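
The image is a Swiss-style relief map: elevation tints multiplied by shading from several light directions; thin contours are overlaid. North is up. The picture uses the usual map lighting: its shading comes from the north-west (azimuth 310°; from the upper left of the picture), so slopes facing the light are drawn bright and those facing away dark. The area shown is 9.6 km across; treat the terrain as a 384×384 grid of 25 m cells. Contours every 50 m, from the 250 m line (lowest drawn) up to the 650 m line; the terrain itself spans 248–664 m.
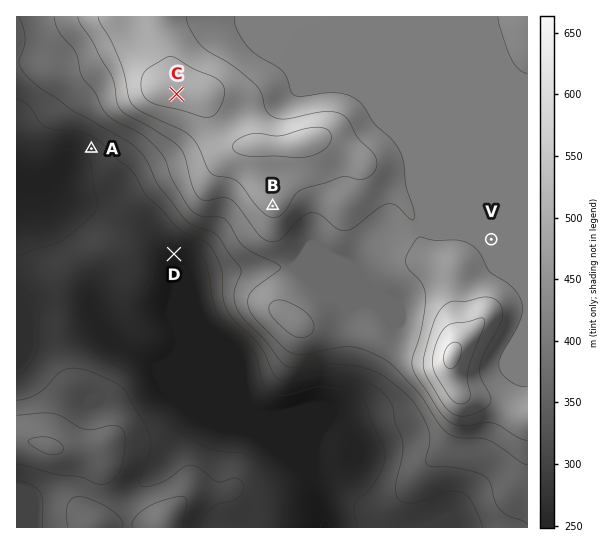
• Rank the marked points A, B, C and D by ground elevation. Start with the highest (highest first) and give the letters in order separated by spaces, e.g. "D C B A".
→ C B A D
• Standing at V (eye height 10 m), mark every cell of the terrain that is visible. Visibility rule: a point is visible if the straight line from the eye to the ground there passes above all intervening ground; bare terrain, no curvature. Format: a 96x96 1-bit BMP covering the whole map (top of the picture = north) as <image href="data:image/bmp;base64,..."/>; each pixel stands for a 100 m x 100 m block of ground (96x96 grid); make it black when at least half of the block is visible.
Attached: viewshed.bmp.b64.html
<image width="96" height="96" href="data:image/bmp;base64,Qk2+BAAAAAAAAD4AAAAoAAAAYAAAAGAAAAABAAEAAAAAAIAEAAATCwAAEwsAAAIAAAAAAAAA////AAAAAAAAAAAAAAAAAAAAAAAAAAAAAAAAAAAAAAAAAAAAAAAAAAAAAAAAAAAAAAAAAAAAAAAAAAAAAAAAAAAAAAAAAAAAAAAAAAAAAAAAAAAAAAAAAAAAAAAAAAAAAAAAAAAAAAAAAAAAAAAAAAAAAAAAAAAAAAAAAAAAAAAAAAAAAAAAAAAAAAAAAAAAAAAAAAAAAAAAAAAAAAAAAAAAAAAAAAAAAAAAAAAAAAAAAAAAAAAAAAAAAAAAAAAAAAAAAAAAAAAAAAAAAAAAAAAAAAAAAAAAAAAAAAAAAAAAAAAAAAAAAAAAAAAAAAAAAAAAAAAAAAAAAAAAAAAAAAAAAAAAAAAAAAAAAAAAAAAAAAAAAAAAAAAAAAAAAAAAAAAAAAAAAAAAAAAAAAAAAAAAAAAAAAAAAAAAAAAAAAAAAAAAAAAAAAAAAAAAAAAAAAAAAAAAAAAAAAAAAAAAAAAAAAAAAAAAAAAAAAAAAAAAAAAAAAAAAAAAAAAAAAAAAAAAAAAAAAAAAAAAAAAAAAAAAAAAAAAAAAAAAAAAAAAAAAAAAAAAAAAAcAAAAAAAAAAAAAAAeAAAAAAAAAAAAAAA+AAAAAAAAAAAAAAA/AAAAAAAAAAAAAAA/gAAAAAAAAAAAAAA/wAAAAAAAAAAAAAA/8EAAAAAAAAAAAAA//EAAAAAAAAAAAAAf/0AAAAAAAAAAAAAf/8AAAAAAAAAAAAAP/8AAAAAAAAAAAAAH/8AAAAAAAAAAAAAH/8AAAAAAAAAAAAAH/8AAAAAAAAAAAAAH/8AAAAAAAAAAAAAP/8AAAAAAAAAAAAAP/8AAAAAAAAAAAAAf/8AAAAAAAAAAAAE//8AAAAAAADgAAAP//8AAAAAAADwAAAf//8AAAAAAADwBwAf//8AAAAAAADwB4A///8AAAAAAADwB8A///8AAAAAAAD4B+B///8AAAAAAAD4B/B///8AAAAAAAD4B/z///8AAAAAAAD4B/////8AAAAAAAD8B/////8AAAAAAAH+A/////8AAAAAAAH/4f////8AAAAAAAP/8P////8AAAAAAAf/+P////8AAAAAAA//+H////8AAAAAAA///H////8AAAAAAA///H////8AAAAAAAcP/j////8AAAAAAAAD/x////8AAAAAAAAB/w////8AAAAAAAAAf4f///8AAAAAAAAAH4f///8AAAAAAAAAD8////8AAAAAAAAAB/////8AAAAAAAAAA/////8AAAAAAAAAAf////8AAAAAAAAAAP////8AAAAAAAAAAP////8AAAAAAAAAAf////8AAAAAAAAAA/////8AAAAAAAAAB/////8AAAAAAAAAD/////8AAAAAAAAAH/////8AAAAAAAAAP/////8AAAAAAAAAf/////8AAAAAAAAA//////8AAAAAAAAB//////8AAAAAAAAD//////8AAAAAAAAH//////8AAAAAAAAP//////8AAAAAAAAf//////8AAAAAAAA///////8AAAAAAAB///////8="/>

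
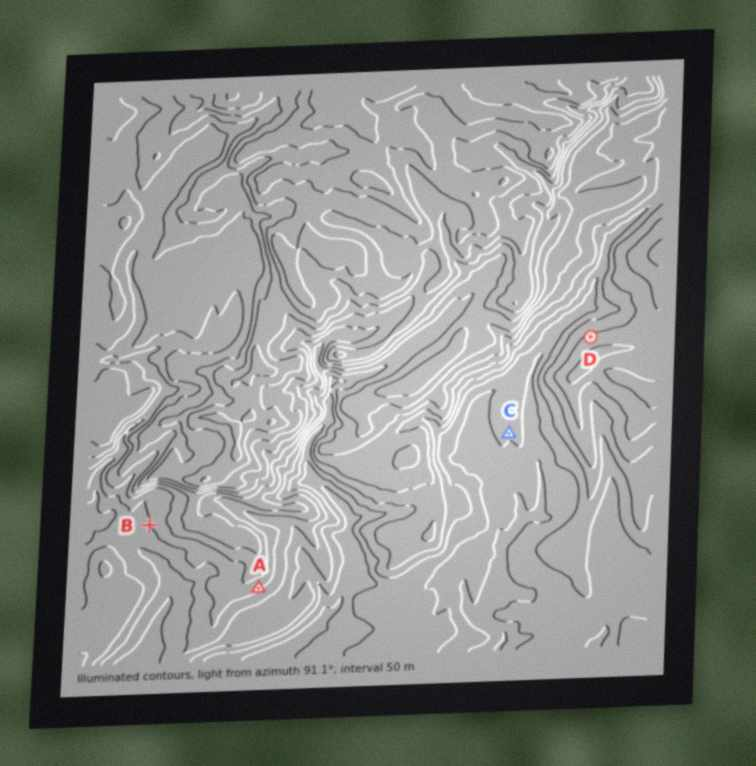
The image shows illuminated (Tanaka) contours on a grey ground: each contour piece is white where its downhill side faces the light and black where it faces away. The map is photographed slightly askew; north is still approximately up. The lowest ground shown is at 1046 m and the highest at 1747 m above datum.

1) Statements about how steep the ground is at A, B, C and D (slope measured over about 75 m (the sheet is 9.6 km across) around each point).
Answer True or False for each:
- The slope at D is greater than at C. True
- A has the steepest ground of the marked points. True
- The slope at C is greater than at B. False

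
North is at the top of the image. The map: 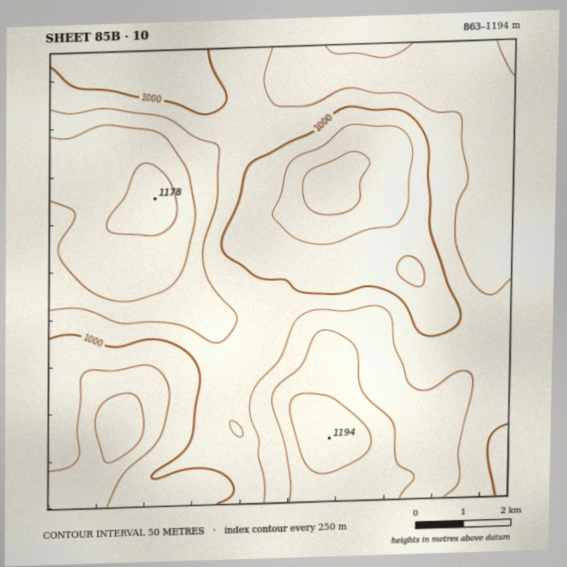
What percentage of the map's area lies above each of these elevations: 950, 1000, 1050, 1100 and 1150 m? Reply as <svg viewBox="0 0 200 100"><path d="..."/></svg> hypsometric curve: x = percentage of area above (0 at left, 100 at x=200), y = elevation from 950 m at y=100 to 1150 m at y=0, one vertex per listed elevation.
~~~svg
<svg viewBox="0 0 200 100"><path d="M177 100l-41-25-51-25-50-25-27-25"/></svg>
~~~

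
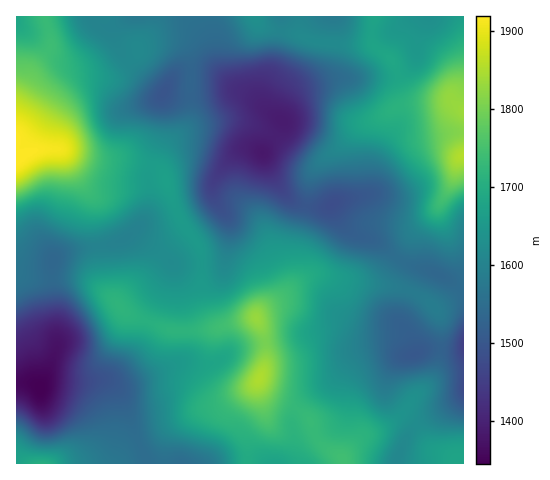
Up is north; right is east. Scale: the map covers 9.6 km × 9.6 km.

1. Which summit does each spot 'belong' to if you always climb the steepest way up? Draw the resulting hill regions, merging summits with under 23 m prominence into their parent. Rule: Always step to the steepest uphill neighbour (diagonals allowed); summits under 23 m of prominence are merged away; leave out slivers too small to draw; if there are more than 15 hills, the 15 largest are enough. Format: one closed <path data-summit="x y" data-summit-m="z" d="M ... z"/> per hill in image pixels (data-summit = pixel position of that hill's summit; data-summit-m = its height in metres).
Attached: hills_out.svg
<path data-summit="17 161" data-summit-m="1919" d="M209 16l-193 1 1 365 17 2 6 4 16-35 1-20-5-43 0-26 2-6 5-3 16-6 40-5 18-10 42 30 39 0 11-6 5-20 0-15-17-28 0-12 11-17 13-14 8-3 8 0 10 3 17-22 2-10-15-8-18-18-14-7-11-12-8-16z"/><path data-summit="259 378" data-summit-m="1850" d="M133 234l-18 10-40 5-21 9-2 6 0 26 4 22 1 36-15 36 7-4 52 0 12 6 11 17 23 61 249 0 6-18 10-16 52-35-1-47-38 2-9 4-9 0-9-10-9-5-35 1-24-9-87 15-12 5-18 13-16 1-16-3-6 3 7-7 2-16-1-30-8-43-11-14z"/><path data-summit="463 155" data-summit-m="1855" d="M463 16l-182 0-7 50-12 26 4 17 16 11-2 10-18 23 16 32 14 15 20 7 14 0 6-2 7 15 14 13 25 9 29 22 26 8 12 5 18 15z"/><path data-summit="257 318" data-summit-m="1830" d="M253 149l-8 0-8 3-13 14-11 17 0 12 17 28 0 15-5 20-11 6-42 0 5 14 6 34 1 30-2 16-6 5 37 1 18-13 12-5 83-15 10 1 18 8 35-1 9 5 9 10 7 0-2-13-11-20 16-42 6-7 4-2-24-8-25-20-29-11-10-11-7-15-6 2-14 0-20-7-14-15-15-31z"/><path data-summit="41 463" data-summit-m="1704" d="M101 380l-52 0-9 8-6-4-17-2-1 81 130 1 0-8-26-63-7-7z"/><path data-summit="255 17" data-summit-m="1633" d="M280 16l-70 1 4 36 5 15 16 19 14 7 16 15-3-17 14-36 5-27z"/><path data-summit="456 463" data-summit-m="1679" d="M463 395l-51 35-10 16-5 18 67-1z"/>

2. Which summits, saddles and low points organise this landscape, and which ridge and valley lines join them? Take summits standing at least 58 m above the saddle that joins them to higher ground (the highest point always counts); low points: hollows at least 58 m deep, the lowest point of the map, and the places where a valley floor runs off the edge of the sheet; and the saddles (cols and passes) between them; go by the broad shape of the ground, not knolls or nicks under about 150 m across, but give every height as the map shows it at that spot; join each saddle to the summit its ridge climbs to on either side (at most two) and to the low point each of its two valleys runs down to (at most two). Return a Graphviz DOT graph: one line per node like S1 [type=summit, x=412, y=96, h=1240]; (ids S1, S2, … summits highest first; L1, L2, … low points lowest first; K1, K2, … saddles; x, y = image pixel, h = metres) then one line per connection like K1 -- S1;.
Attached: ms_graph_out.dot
graph terrain {
  S1 [type=summit, x=18, y=161, h=1919];
  S2 [type=summit, x=463, y=155, h=1855];
  S3 [type=summit, x=259, y=378, h=1850];
  S4 [type=summit, x=41, y=463, h=1704];
  L1 [type=low, x=40, y=389, h=1345];
  L2 [type=low, x=263, y=153, h=1383];
  L3 [type=low, x=463, y=346, h=1453];
  K1 [type=saddle, x=202, y=265, h=1648];
  K2 [type=saddle, x=397, y=257, h=1552];
  K3 [type=saddle, x=139, y=445, h=1551];
  K1 -- S1;
  K1 -- S3;
  K1 -- L1;
  K1 -- L2;
  K2 -- S2;
  K2 -- S3;
  K2 -- L2;
  K2 -- L3;
  K3 -- S3;
  K3 -- S4;
  K3 -- L1;
}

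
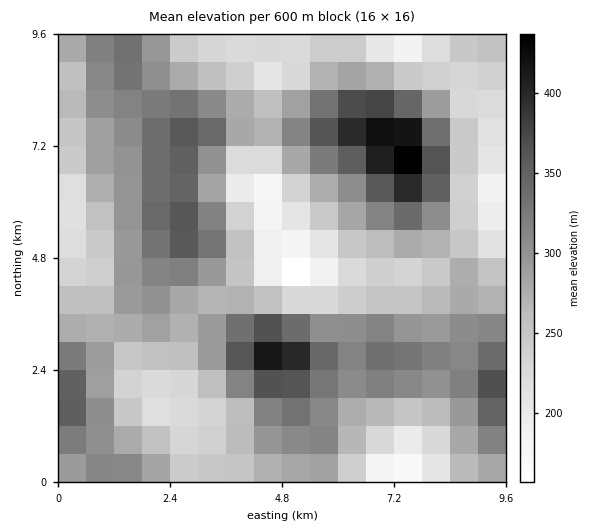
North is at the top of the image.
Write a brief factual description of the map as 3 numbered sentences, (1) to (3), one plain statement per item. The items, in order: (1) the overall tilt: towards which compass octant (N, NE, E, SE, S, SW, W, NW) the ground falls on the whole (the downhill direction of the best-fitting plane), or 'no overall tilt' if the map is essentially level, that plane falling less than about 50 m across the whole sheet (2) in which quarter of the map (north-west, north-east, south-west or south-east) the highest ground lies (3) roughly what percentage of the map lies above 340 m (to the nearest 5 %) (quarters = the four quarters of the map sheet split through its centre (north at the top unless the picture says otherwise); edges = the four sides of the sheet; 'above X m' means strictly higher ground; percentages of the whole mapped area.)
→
(1) On the whole the map has no overall tilt.
(2) Look to the north-east quarter for the highest ground.
(3) Ground above 340 m makes up about 15 % of the sheet.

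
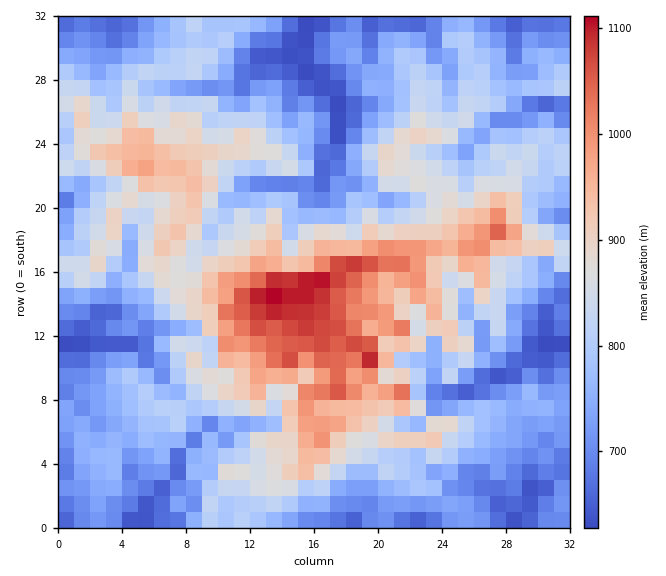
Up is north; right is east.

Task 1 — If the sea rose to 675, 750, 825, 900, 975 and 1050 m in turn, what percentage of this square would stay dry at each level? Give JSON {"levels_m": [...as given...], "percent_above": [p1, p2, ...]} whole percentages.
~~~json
{"levels_m": [675, 750, 825, 900, 975, 1050], "percent_above": [88, 65, 40, 21, 10, 4]}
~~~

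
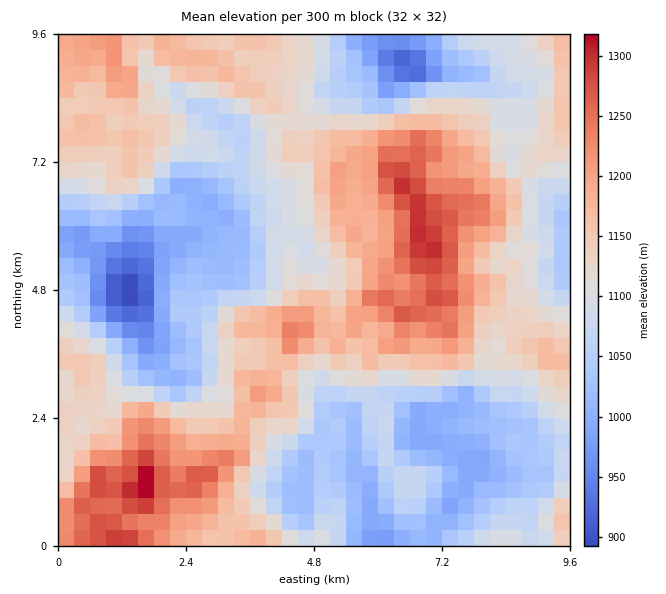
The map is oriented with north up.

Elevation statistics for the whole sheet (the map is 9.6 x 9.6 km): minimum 890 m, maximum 1335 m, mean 1110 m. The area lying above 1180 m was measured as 19.9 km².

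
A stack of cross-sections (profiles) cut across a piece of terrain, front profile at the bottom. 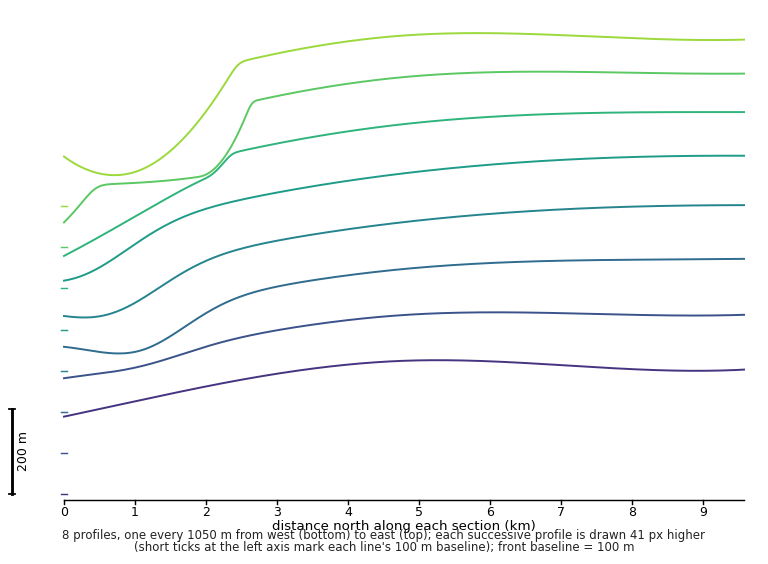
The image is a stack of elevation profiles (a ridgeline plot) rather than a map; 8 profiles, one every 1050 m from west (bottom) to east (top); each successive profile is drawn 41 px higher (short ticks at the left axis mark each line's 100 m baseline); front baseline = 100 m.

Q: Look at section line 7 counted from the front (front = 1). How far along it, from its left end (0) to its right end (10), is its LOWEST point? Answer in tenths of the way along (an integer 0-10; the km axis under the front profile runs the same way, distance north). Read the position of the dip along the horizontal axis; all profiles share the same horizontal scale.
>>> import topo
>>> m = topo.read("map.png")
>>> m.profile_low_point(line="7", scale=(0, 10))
0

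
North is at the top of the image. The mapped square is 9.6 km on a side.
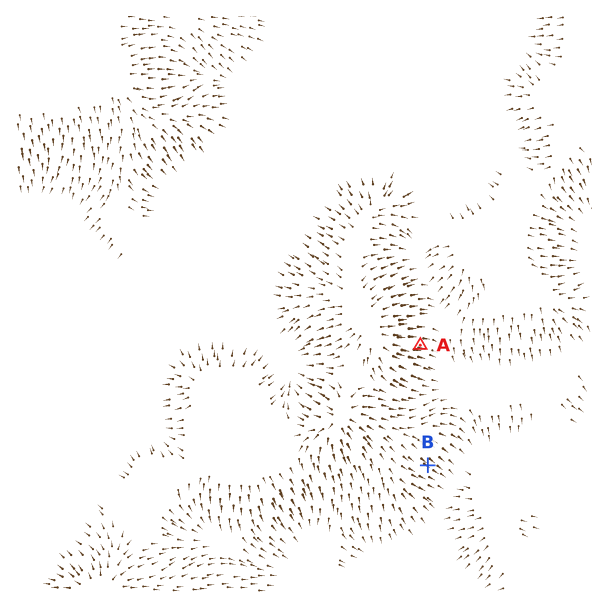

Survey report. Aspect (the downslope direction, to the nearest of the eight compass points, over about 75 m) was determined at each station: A E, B SE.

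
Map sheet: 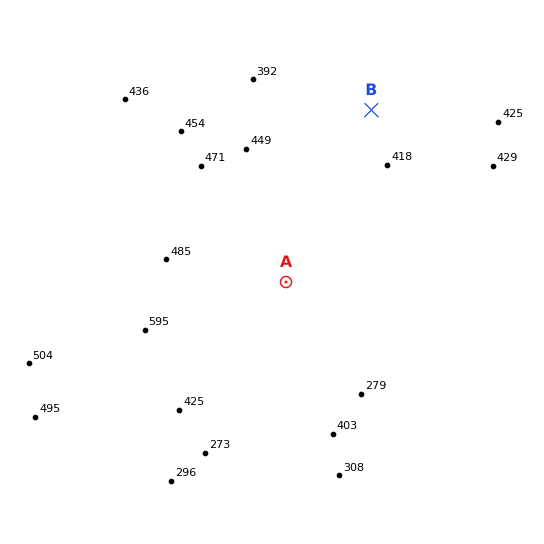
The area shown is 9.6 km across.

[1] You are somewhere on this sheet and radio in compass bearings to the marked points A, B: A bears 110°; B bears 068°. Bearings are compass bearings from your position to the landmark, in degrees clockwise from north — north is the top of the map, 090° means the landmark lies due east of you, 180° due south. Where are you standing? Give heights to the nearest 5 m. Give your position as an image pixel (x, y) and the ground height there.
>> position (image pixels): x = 107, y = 217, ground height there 480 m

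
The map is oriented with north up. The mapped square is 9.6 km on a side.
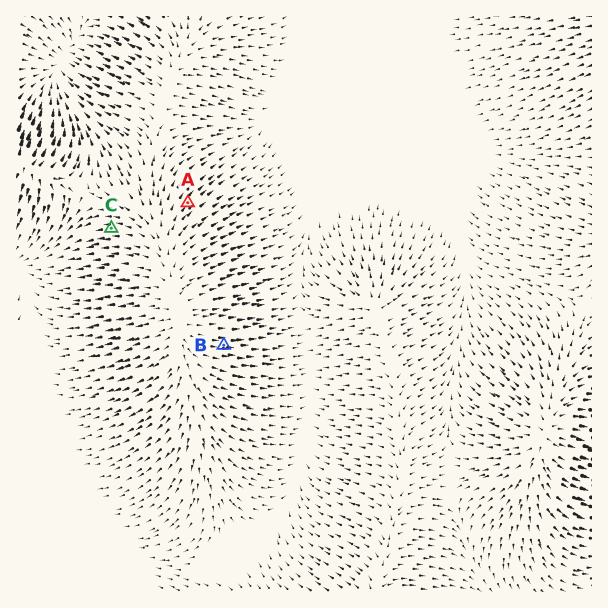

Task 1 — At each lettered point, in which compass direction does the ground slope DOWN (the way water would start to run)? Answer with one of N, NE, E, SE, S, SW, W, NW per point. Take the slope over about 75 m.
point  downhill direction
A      NE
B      E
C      W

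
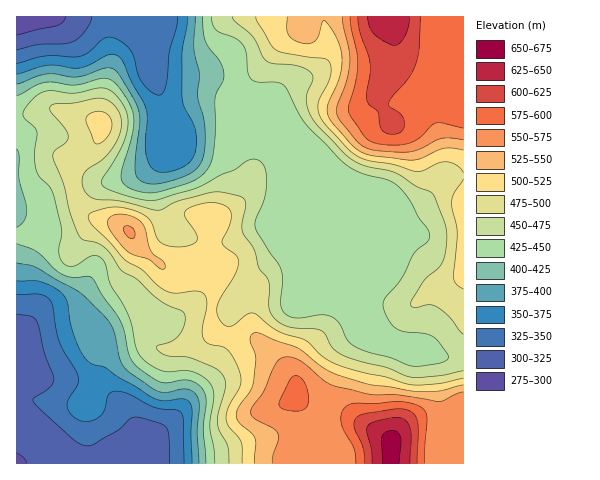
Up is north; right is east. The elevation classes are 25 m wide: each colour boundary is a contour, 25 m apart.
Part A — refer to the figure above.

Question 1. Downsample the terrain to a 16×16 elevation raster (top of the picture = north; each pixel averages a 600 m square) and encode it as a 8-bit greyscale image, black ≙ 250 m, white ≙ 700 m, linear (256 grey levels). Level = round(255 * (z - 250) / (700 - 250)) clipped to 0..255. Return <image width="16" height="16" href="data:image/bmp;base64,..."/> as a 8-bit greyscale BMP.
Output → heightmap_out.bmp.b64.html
<image width="16" height="16" href="data:image/bmp;base64,Qk02BQAAAAAAADYEAAAoAAAAEAAAABAAAAABAAgAAAAAAAABAAATCwAAEwsAAAABAAAAAAAAAAAAAAEBAQACAgIAAwMDAAQEBAAFBQUABgYGAAcHBwAICAgACQkJAAoKCgALCwsADAwMAA0NDQAODg4ADw8PABAQEAAREREAEhISABMTEwAUFBQAFRUVABYWFgAXFxcAGBgYABkZGQAaGhoAGxsbABwcHAAdHR0AHh4eAB8fHwAgICAAISEhACIiIgAjIyMAJCQkACUlJQAmJiYAJycnACgoKAApKSkAKioqACsrKwAsLCwALS0tAC4uLgAvLy8AMDAwADExMQAyMjIAMzMzADQ0NAA1NTUANjY2ADc3NwA4ODgAOTk5ADo6OgA7OzsAPDw8AD09PQA+Pj4APz8/AEBAQABBQUEAQkJCAENDQwBEREQARUVFAEZGRgBHR0cASEhIAElJSQBKSkoAS0tLAExMTABNTU0ATk5OAE9PTwBQUFAAUVFRAFJSUgBTU1MAVFRUAFVVVQBWVlYAV1dXAFhYWABZWVkAWlpaAFtbWwBcXFwAXV1dAF5eXgBfX18AYGBgAGFhYQBiYmIAY2NjAGRkZABlZWUAZmZmAGdnZwBoaGgAaWlpAGpqagBra2sAbGxsAG1tbQBubm4Ab29vAHBwcABxcXEAcnJyAHNzcwB0dHQAdXV1AHZ2dgB3d3cAeHh4AHl5eQB6enoAe3t7AHx8fAB9fX0Afn5+AH9/fwCAgIAAgYGBAIKCggCDg4MAhISEAIWFhQCGhoYAh4eHAIiIiACJiYkAioqKAIuLiwCMjIwAjY2NAI6OjgCPj48AkJCQAJGRkQCSkpIAk5OTAJSUlACVlZUAlpaWAJeXlwCYmJgAmZmZAJqamgCbm5sAnJycAJ2dnQCenp4An5+fAKCgoAChoaEAoqKiAKOjowCkpKQApaWlAKampgCnp6cAqKioAKmpqQCqqqoAq6urAKysrACtra0Arq6uAK+vrwCwsLAAsbGxALKysgCzs7MAtLS0ALW1tQC2trYAt7e3ALi4uAC5ubkAurq6ALu7uwC8vLwAvb29AL6+vgC/v78AwMDAAMHBwQDCwsIAw8PDAMTExADFxcUAxsbGAMfHxwDIyMgAycnJAMrKygDLy8sAzMzMAM3NzQDOzs4Az8/PANDQ0ADR0dEA0tLSANPT0wDU1NQA1dXVANbW1gDX19cA2NjYANnZ2QDa2toA29vbANzc3ADd3d0A3t7eAN/f3wDg4OAA4eHhAOLi4gDj4+MA5OTkAOXl5QDm5uYA5+fnAOjo6ADp6ekA6urqAOvr6wDs7OwA7e3tAO7u7gDv7+8A8PDwAPHx8QDy8vIA8/PzAPT09AD19fUA9vb2APf39wD4+PgA+fn5APr6+gD7+/sA/Pz8AP39/QD+/v4A////ACAjKSgnLVR+mqytr8zjv64lLTcvKzFWiqWxsrbN17+vKTA+OUNQXIOit7auq6igpCYvQk1ndnqGm62mkIR6dHkoOEtWd36JkJqViHhsbXB4Lj5QZHd+iYuKdW5sa3Z+gkZTYHODlJOPhHJpaWlwfopfb3WGm5SSkIBsaWlpanSGZ3KInZqGkY91aWlpaWlxhmZ2g3xwdIKFeGppaWlseotsf4FsUUhacHNqaWx6ho6MbX6KgE87S2lraWyIr7qwpXOAioNRPVFoaWp/qMHHvbtfZ2llPz1UZW5xgJ/DysC8ODw/SDQ7Vmd4h42awtHEvBwgKzQwNlp1hpmdpM3axrw="/>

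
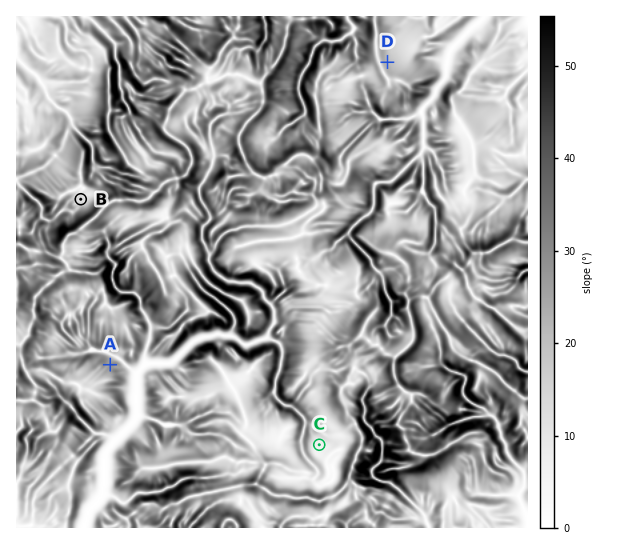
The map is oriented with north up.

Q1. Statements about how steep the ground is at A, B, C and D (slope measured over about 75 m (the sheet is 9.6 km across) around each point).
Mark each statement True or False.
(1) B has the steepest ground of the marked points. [False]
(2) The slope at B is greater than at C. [True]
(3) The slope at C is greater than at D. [False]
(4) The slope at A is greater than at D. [True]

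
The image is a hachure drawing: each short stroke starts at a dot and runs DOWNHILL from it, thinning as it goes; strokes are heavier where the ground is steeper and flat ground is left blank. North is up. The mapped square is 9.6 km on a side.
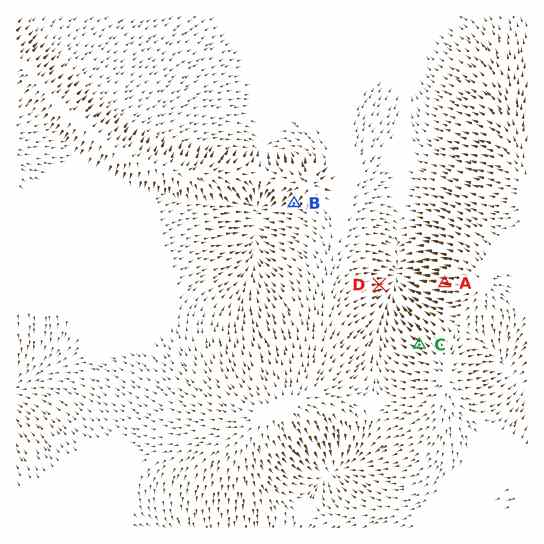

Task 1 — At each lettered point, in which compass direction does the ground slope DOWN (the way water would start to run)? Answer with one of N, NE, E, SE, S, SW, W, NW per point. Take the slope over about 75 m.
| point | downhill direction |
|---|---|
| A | W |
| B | SW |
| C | NW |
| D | E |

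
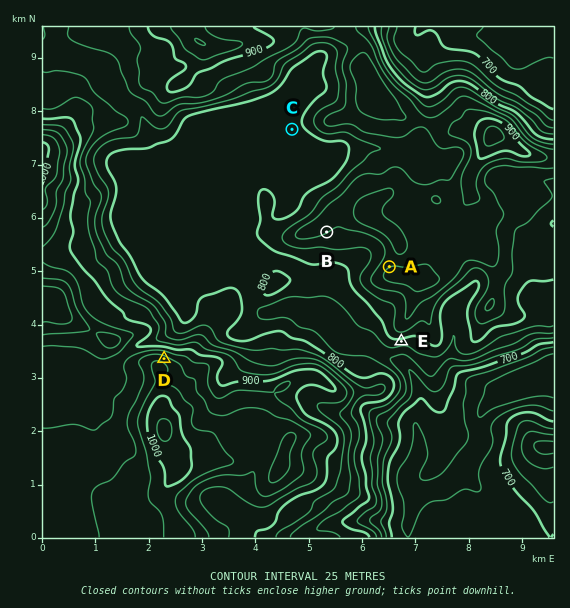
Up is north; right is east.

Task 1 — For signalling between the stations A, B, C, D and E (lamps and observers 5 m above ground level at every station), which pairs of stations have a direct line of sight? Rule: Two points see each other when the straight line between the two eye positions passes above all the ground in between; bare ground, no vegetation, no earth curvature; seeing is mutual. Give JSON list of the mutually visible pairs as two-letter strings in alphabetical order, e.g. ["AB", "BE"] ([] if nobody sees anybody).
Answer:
["AB", "AD", "BD", "CD", "DE"]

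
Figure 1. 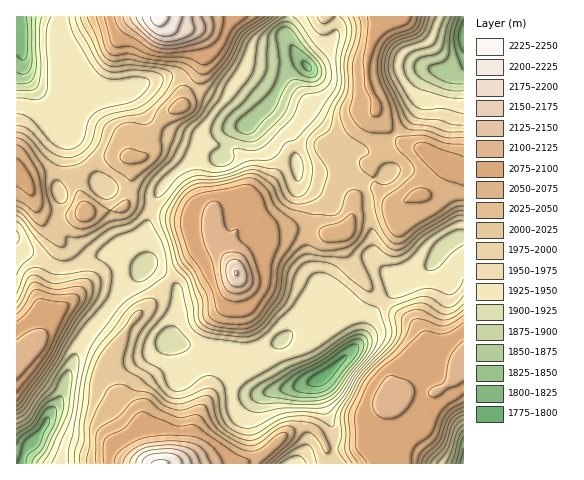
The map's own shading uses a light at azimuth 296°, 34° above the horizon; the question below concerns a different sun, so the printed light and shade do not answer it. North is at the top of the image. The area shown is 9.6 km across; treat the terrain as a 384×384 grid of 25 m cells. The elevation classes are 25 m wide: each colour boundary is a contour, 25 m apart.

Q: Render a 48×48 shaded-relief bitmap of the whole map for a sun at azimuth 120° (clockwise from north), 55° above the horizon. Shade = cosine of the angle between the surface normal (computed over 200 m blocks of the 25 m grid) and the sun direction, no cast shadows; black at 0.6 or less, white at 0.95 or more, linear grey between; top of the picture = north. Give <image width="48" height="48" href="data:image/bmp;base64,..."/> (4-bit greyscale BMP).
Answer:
<image width="48" height="48" href="data:image/bmp;base64,Qk32BAAAAAAAAHYAAAAoAAAAMAAAADAAAAABAAQAAAAAAIAEAAATCwAAEwsAABAAAAAAAAAAAAAAABEREQAiIiIAMzMzAERERABVVVUAZmZmAHd3dwCIiIgAmZmZAKqqqgC7u7sAzMzMAN3d3QDu7u4A////AIU1dlVnZTNGiau6qYnP/JiKl3iZqs7+77gzVlVndkNFaJqqqYeM7rmJhnmZqr3v/9tiRVRXiHZVZ4mZmHVGvsqZdHmZqqzf/+2kJERneIiIh4mqmIYzarqpZGmZqqrP/+/YMzVnd4mZiIm7qphkRoiYVHmaqqq+///7YzR4h3mZh3i8uph2VFZlM2iaqqq97v/9lDR4iHiZhmesy6mHZVRCAEeJq6qrzf/+tjR4iYial2aLu7uqmHZBAAV4mqmavO//2DR5mZmqqYeJq7zMzLl0AAN4mamZq97/6kNpmZmqqZiZqqvM3dy4IABHmZmYic3//HRZq6qZmZmZqqqrzd7sgQAEiZmYiKvf/ZVHq8upiImZmqqqq83u2BAASJmZh4rO/rdVi8y6mImaqquqmavO7XIQFYmZh4it/9l1aszLqZmqu8zLqZms3rdUJHiYiIib3+uWWLzcqYiau87tupmavMqGRWiHZniazv24ZpvMuWV5q83uy6mZqrqGVniHVEaJrO7Khmm8uWRYqrzu3KqZqqqXVWiYZCV4ic7cp2ebuWVXmrze7LqZqZmpdVeZhiR4d5vcuYZ5qWVmiszN7bqpmZq7mHeJhzWIdnm7updomFV2eszN3bqpmZq7qZiJmFaJmHiau7l3h2Z2aczM3cupmau7qqmYmXeJqqmaqrqGVXiHaLu83cu6qruqu7qYiYiJm7u6qruXRHiIeKqrzcurvMupvMy5iHiJqrzLqqqXRHiJmZqqvMqqvNyYre3LmGeKqrzMu6qWRYiKqqqqu7qZrNyXnO7cumebqavdzMuGRoiKqaqqqqmIisyXms7u3GirmIrMvNyVNYiKqZqqqZmIeLuHmqve7Ym7lmmqms2mNHiJqZqqqIiIeKp3iaq83ZrMp2iYeLy3Mkd4mZq7uXeIiJqGeJqqu6rMqIqpeL3KYiVVZ4mruoeIiJmXZ4maqqvMqZu6mb3clkRTI1iauoeJmJmZd3iZmqu7mIqpmazdyYd2QzaIqoeJmYmqmIiZmbu6mHeIiavN3KqphmZ4moeJmYmqmYiZmaqqmGZniJms3LqqmId4iYeJqZmZmImZiKqqmYZWeJmbzcuqmYd3iHaJmZmZmHiId5qqmYdmeJmazcu7qYdmeHZoiJqqqXeId5mqmZdmZ4iavd3My6h2Z4dmeJmruod4iJmZmZh2ZmZnnN7czLqXZ4hlV4mry6iImZmZmZmId2ZVac3tzMupdnh0Roiry6mIiIiImZmZmYdlV6zdzMy6hnd1NHmry6mYiHZomZmaqpl2Z5vdy7y7l3ZVM2m8u6mZiHZXmZmau7qYiIrO3LvLqYZEM2nMy6qpmXZXmZmJvLu6qZnO/bu7u6hUM2re27u6qnVHmZhnq6qru6q9/su7u6dmQ1ne3Mu7y1RHmYdWm6mazMy87+zLuoeIU0jP7czM3FRHmYdmipiKvN3c3/3cuXeZdDet7t3N3WRHmHZniIeKvMzMzv/+yHiblUabze7d7nVHh2Z3d3eKvLu8vN7/2oibllaKvO/t7g=="/>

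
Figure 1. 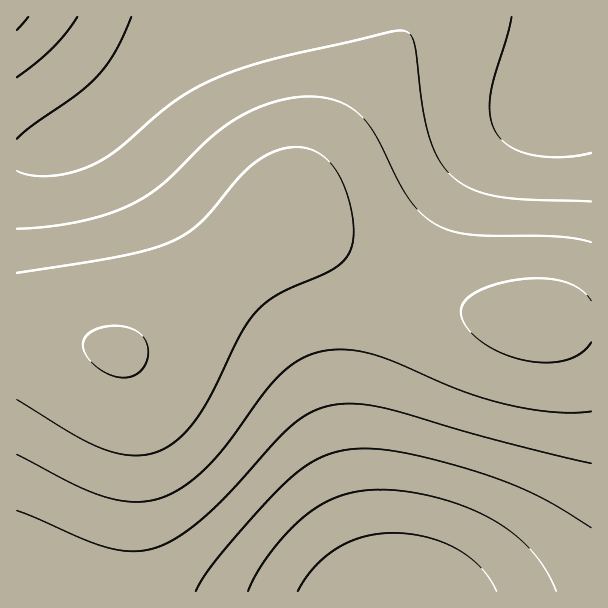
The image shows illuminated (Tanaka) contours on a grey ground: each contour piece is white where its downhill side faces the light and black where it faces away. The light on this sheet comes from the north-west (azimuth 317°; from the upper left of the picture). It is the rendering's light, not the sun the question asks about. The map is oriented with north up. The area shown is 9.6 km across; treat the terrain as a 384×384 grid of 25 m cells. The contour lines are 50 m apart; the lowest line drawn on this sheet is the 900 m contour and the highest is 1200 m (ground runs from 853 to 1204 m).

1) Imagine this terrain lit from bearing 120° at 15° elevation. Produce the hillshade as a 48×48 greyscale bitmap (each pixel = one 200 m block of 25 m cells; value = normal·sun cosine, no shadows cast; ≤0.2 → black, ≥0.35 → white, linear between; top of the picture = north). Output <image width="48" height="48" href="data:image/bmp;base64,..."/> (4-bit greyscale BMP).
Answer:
<image width="48" height="48" href="data:image/bmp;base64,Qk32BAAAAAAAAHYAAAAoAAAAMAAAADAAAAABAAQAAAAAAIAEAAATCwAAEwsAABAAAAAAAAAAAAAAABEREQAiIiIAMzMzAERERABVVVUAZmZmAHd3dwCIiIgAmZmZAKqqqgC7u7sAzMzMAN3d3QDu7u4A////AGZmZmZ3iaq8zM3czLu6qYh3ZVRDMzMzRGZmZmZ3iau8zN3dzMu6qZiHZlREMzM0RHZmZmd4mavM3d3d3Mu6qZiHdmVURERERXdmZneImrvM3d3d3Mu7qpmId2VVREREVXdmZ3eImrzN3e7t3cy7qpmId2ZlVVVVVXdmZ3eJmrzd3u7u3cy7qpmIh3ZmVVVVVXZmZ3eJmrzd7u7u3cy7qpmYh3dmZmZmZmZmZ3eJmrzd7u7u3cy7qpmYiHd3ZmZmZmZmZ3eJmrzd7u7u3cy7qpmYiId3d3ZmdmZmZneJmrzd7u7u3cy6qpmYiIh3d3d3d2ZmZneImrzd7u7u3cu6qZmIiIiId3d3d2ZmZneImrzd7u7u3cu6qZmIiIiIiIiIiGZmZmd4mrzN3u7t3MuqmZiIiIiIiIiIiGZmZmd4mqvN3e7d3LuqmYiIiIiIiIiImWZmZmd4iavM3d3dzLqpmIiId4iIiIiZmWZmZmZ4iau8zd3cy7qpmIh3d3eIiIiZmWVVZmZ3iaq8zMzMy7qZiId3d3d3iIiZmVVVVmZ3iJq7zMzMu6qZiHd3d3d3eIiZmVVVVWZneJqru8zLu6mYh3d2ZmZ3d4iJmVVVVVZneImqu7u7uqmYh3dmZmZmd3iJmVVVVVVmd4maqru7qpmId3ZmZlVmZneImURERVVWZ3iZmqqqqpmId3ZmVVVVVmd4iUREREVVZneImZqqqZmId2ZlVVVVVWZ3iDMzRERFVmd4iZmZmZiId2ZlVERERFVmeDMzMzREVWZ3iImZmZiId2ZlVEQzRERWZyIiIzM0RFVmd4iImZiId3ZlVEMzMzRFZiIiIiIzNEVWZneIiIiIh3ZlVEMzMzNEVSIiIiIiMzRFVmd3iIiIiHdmVEMyIiM0RSIhEREiIjM0RVZneIiIiHdmVUMyIiIzRCIhEREREiIzRFVmd4iIiId2ZUMyIiIjNCIhERERERIiM0VWZ4iJmYh3ZVQzIiIiMzIiERERERESIzRVZ3iJmZiHdlRDMiIiIzMiIRERAAEREiNFVniJmZmIdmVEMyIiIkQzIhERAAABESI0VniJmZmYh2VUQzIiIlRDMiIRAAAAARIzRWeJmZmZiHZVRDMyImVUQzIhEAAAABEjRWeImZmZmIdmVEMzM3dlVDMiEQAAAAESNFZ4mZqpmYh2ZVRDM4h2ZUQyIRAAAAASNFZ3iZmqqZiHdlVEM5mHdlVDIhEAAAARI0VniJmqqpmId2ZURKqYh2ZUMiEQAAABI0VWeImaqqmZh3ZlRLupmHdlQyIRAAABEjRWZ4iZqqqZmHdlVMu6qYd2VDIhEAABEjNFZ3iZmqqpmYd2VczLqpiHZUMiEREREiNFVneJmaqqmYh2Vd3Mu6mIdlQzIhEREiM0VWeImaqqqZh3Zd3cy7qYh2VDMiIREiIzRWZ4iaqqqpmHZd3dzLupiHZUQzIiIiIzRFZniZqqqpmHZt3d3Mu6mIdlRDMiIiIjNEVneJqqqqmHZt3d3cy7qYd2VEMyIiIiM0VWeJmqqqmIZg=="/>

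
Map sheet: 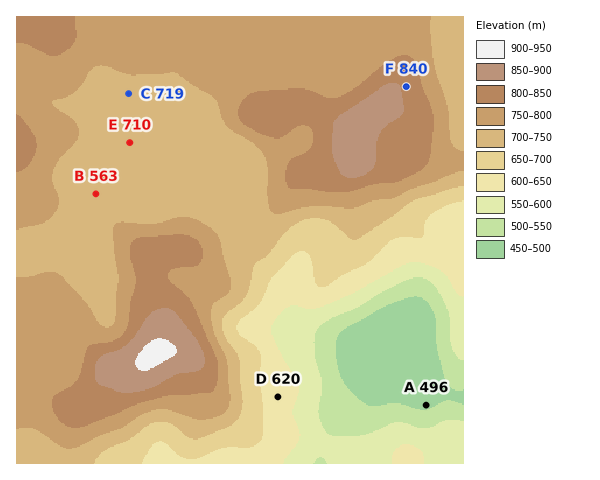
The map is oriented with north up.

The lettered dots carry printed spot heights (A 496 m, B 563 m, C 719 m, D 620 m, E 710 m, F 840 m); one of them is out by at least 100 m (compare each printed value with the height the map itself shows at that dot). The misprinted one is B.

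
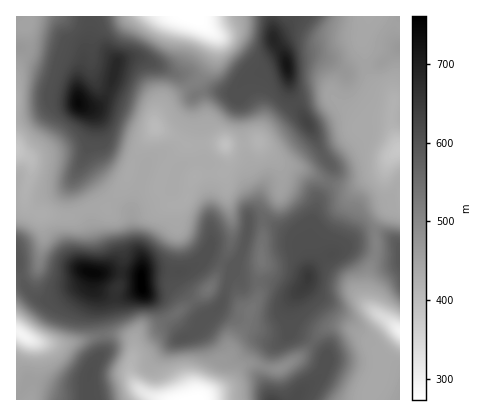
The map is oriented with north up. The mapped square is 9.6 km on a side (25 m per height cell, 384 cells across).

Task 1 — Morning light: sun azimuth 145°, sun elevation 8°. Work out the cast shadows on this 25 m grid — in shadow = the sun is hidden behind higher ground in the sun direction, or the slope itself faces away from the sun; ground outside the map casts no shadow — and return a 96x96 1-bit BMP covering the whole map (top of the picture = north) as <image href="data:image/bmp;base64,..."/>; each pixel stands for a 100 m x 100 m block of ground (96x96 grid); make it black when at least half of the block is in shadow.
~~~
<image width="96" height="96" href="data:image/bmp;base64,Qk2+BAAAAAAAAD4AAAAoAAAAYAAAAGAAAAABAAEAAAAAAIAEAAATCwAAEwsAAAIAAAAAAAAA////AAAAAAABwAAAAAA4PAAAAAABwAAAAAA4fAAAAAABwAAAAAAQfgAAAAAB4AAAAAAAf/gAAAAB8AAAAAAA//wAAAAB/AAAAAAA//4AAAAB/gAAAAAA//+AAAAB/wAAAAAA///AAAAB/wAAAAAA/f/AAAAB/4AAAAAAID/AAAAP/8AAAAAAAA/gAAA//+AAAAAAAAHAAAB///AAAAAAAAAAAAD///wAAAAAAAAAAAD///4AAAAAAAAAAAD///wAAAAAAAAAAAD/gIAAAAAAAAAAAADgAAAAAAAAAAAAAAAAAAAAAAAAAAAAAAAAAAAAAAAAAAAAAAAAAAAAAAAAAAAAAAAAAAAAACAAAAAAAAAAAAAAAAAAAAAAAAAAAAAAAAAAAAAAAAAAAAAAAAHAAAAAAAAAAAAAAAHgAAAAAAAAAAAAAAHgAAAAAAAAAAAYAADgAAAAAAAAAAAYAABgAAAAAAACAAAYAAAAAAAAAAAHAAAAAAAAAAAAAAAHgAAMAAAAAAAAAAAHgAAOAAAAAAAAAAAH3/geAAAAAAAAAAAH//4eAAAAAAAAAAAH//8+AAAAAAAAAAAH//8+AfAAAAAAAAAH///+B/gAAAAAAAAH////B/wAAAAAAAAH////j/wAAAAAAAAH//////4AAAAAAADH//////4BAAAAAA/v//////4DgAAAAB/P//////4DgAAAAB+f////j/8HgAAAAD8f///+A/8HgHgAADwf///8Af+HgHwAADgf///wAf+PwP4AADAf///gAP/P4P8AAAAfwD/AAP/P4P+AAAAeAB8AAH+f8P+AAAAAAAAAAH8f+P+AAAAAAAAAAH4f+P/AAAAAAAAAADgf+H/AAAAAMAAAAAAf8H/gAAAAeAAAAAAfAD/AAAAAeAAAAAAAAA/AAAAAfAAAAAAAAA+AAAAAfAAAAAAAAAYAAAAA/gAAAAAAAAAAAAAA/gAAAAAAAAAAAAAA/gAAAAAAAAAAAAAAfAAAAAAAAAAAAAAAOAAAAAAAAAAAAAAAAAAAAAAAAAAAAAAAAAAAAAAAAAAAAAAAAAAAAAAAAAAAAAAAAAAAAAAAAAAAAAAAAAAAAAAAAAAAAAAAAAAAAAAAAAAAAAAAAAAAAAAAAAAAAAAAAAAAAAAAAAAAAAA4AAAAAAAAAAAAAAA4CAAAAAAAAAAAAAB4HAAAAAAAAAAAAAB4HgAAAAAAAAAAAAB8PgAAAAAAAAAAAAD8PgAAAAAAAAAAAAD8PgAAAADwAAAAAAD+fwAAAAD4AAAAAAD+fgAAAAH8AAAAAAD+fgAAAAH+AAAAAAD/fAAAAAH+AAAAAAD/OAAAAAH/AAAAAAB/AAAAAAH/gAAAAAB/gAAAAAH/wAAAAAA/gAAABwP/4AAAAAA/gABAP+P/8AAAAAA/gAA/////+AAAAAAfgAA//////AAAAAAfwAA//////gAAAAA/wAA//////gAAAAAf4AB//////wAAAAAf4AB//////wAAAAAf4AA//////wAAAAAfwAAx/////gAAAAA="/>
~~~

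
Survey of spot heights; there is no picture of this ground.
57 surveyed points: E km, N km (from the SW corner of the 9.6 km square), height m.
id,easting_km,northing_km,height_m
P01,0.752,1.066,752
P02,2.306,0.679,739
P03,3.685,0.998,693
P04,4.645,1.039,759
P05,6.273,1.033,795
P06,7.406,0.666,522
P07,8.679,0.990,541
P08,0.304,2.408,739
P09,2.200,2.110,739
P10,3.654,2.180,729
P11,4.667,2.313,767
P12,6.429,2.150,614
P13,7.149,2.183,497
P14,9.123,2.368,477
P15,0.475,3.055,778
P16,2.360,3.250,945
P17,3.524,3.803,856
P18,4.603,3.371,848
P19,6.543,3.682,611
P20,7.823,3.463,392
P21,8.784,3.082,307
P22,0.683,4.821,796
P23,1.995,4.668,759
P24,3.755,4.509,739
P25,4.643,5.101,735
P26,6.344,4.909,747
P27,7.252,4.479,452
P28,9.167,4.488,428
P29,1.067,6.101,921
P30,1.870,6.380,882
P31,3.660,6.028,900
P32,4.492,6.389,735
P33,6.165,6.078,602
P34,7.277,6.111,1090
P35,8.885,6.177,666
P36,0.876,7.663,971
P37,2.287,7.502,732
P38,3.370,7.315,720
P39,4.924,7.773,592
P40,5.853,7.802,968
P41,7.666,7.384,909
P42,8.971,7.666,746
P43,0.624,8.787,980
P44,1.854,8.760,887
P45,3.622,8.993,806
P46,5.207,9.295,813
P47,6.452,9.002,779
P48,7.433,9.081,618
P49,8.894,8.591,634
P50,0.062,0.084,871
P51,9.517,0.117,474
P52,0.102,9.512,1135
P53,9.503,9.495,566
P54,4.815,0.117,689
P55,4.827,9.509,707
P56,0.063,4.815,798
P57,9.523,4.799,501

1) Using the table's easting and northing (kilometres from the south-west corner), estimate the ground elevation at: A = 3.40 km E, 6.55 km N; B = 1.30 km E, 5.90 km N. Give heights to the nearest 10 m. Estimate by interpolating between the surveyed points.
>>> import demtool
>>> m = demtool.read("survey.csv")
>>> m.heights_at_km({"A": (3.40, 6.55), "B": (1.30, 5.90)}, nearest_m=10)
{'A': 850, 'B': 820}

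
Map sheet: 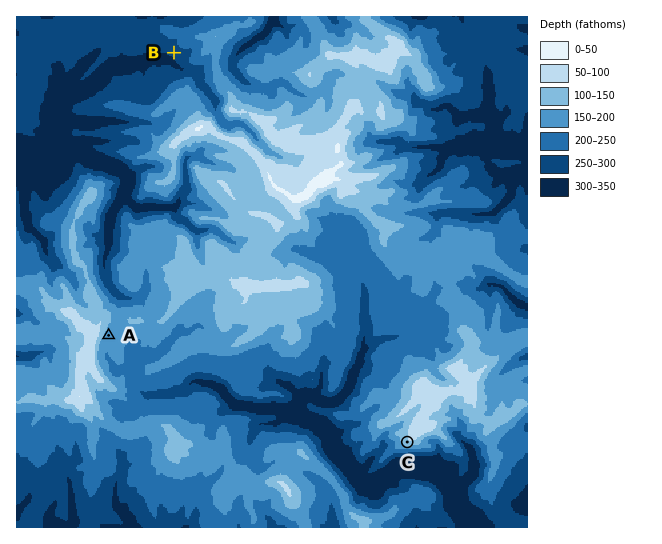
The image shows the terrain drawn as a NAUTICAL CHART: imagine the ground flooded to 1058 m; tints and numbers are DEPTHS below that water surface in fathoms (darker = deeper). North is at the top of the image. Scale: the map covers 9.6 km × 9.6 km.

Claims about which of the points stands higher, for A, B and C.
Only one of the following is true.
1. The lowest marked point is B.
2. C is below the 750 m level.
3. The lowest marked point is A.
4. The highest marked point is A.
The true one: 1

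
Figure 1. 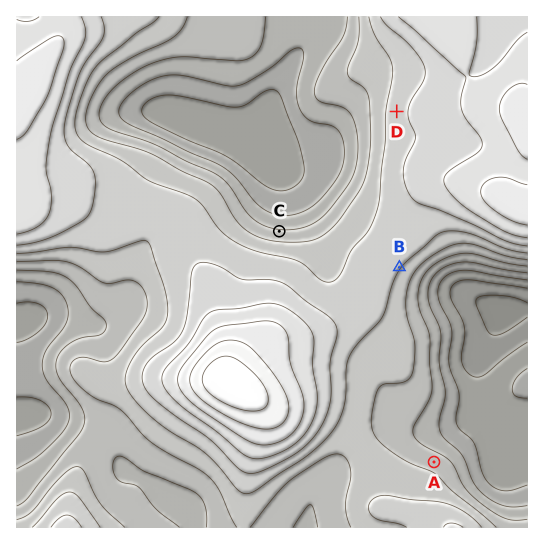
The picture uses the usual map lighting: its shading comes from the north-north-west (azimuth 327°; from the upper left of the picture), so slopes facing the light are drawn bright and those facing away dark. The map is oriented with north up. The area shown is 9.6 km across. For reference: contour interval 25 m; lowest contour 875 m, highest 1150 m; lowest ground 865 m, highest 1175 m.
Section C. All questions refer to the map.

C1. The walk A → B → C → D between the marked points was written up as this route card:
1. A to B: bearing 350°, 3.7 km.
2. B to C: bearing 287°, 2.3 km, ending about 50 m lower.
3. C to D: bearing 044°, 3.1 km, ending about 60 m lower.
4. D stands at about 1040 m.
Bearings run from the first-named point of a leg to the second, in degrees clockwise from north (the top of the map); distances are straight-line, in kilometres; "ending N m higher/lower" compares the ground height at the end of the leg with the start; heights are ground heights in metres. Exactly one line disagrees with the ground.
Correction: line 3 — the sense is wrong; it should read higher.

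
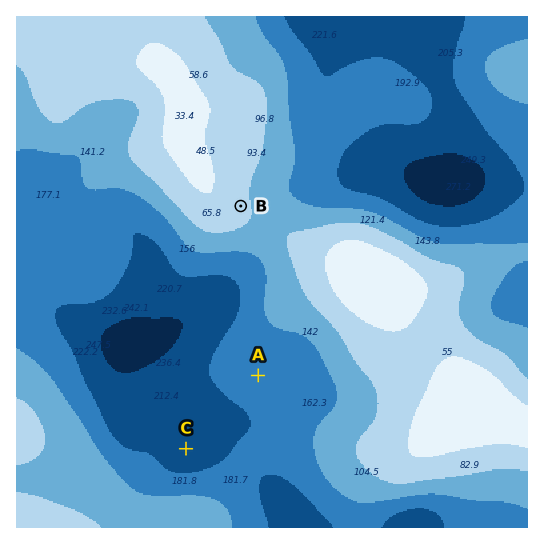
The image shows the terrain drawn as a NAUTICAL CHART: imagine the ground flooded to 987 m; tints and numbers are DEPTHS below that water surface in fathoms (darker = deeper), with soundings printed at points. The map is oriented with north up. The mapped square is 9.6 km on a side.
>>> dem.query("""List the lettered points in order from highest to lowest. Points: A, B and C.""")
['B', 'A', 'C']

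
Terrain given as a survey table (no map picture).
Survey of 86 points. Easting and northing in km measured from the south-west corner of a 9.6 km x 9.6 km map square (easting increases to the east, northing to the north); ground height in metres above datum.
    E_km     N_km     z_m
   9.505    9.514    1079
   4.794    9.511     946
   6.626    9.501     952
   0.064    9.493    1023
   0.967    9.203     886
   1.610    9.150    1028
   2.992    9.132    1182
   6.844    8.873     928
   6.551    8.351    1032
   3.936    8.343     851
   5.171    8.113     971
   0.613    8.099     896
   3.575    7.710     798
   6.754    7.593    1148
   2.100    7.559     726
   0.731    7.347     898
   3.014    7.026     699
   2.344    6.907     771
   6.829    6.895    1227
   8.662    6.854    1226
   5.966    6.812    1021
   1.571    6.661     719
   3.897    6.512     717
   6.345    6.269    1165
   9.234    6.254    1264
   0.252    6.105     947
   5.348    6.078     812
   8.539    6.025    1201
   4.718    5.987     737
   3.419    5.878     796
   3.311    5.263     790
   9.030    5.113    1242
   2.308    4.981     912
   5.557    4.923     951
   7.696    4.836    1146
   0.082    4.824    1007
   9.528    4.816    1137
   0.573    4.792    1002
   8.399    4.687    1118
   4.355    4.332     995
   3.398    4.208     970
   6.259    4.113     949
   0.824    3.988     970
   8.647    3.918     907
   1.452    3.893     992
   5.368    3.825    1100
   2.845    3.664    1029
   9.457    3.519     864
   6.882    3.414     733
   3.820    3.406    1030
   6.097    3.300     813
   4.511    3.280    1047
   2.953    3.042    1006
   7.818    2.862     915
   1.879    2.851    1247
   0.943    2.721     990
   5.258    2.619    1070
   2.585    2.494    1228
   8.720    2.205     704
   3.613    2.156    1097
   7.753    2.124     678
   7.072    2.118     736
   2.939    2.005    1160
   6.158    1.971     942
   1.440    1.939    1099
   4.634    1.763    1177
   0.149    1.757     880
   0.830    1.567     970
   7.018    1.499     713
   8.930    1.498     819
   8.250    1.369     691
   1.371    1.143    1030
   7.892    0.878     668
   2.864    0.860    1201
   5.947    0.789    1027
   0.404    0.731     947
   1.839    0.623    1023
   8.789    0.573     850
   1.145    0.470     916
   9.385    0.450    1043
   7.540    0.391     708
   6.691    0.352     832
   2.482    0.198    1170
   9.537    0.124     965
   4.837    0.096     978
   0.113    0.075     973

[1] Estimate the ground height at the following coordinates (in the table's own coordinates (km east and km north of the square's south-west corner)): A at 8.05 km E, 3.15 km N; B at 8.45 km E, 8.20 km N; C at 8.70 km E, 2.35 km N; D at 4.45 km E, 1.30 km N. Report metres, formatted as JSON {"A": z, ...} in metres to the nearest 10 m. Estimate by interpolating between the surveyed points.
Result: {"A": 930, "B": 1020, "C": 730, "D": 1140}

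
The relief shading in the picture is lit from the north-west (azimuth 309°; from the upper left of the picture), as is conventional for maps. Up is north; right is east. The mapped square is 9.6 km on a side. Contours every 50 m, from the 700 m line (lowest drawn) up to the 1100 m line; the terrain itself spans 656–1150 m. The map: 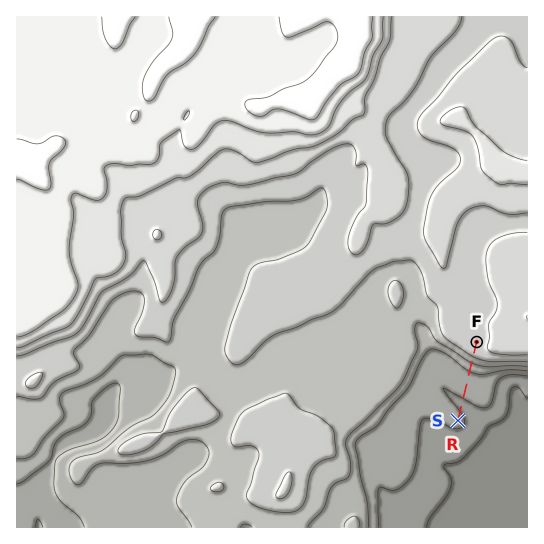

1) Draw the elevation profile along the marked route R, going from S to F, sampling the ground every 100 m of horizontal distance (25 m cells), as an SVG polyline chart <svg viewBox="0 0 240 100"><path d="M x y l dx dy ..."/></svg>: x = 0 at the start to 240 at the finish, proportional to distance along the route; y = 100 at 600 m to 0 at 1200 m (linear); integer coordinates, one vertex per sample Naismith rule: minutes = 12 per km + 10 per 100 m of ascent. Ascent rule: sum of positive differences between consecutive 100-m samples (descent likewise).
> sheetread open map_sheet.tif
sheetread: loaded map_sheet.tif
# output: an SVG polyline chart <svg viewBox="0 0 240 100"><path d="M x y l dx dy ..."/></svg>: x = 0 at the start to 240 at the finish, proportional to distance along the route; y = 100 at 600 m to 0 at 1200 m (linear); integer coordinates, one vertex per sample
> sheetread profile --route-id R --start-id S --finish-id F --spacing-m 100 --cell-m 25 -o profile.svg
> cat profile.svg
<svg viewBox="0 0 240 100"><path d="M0 74l16 0 16 1 15 1 16-1 16-2 16-2 16-1 16-1 15-1 16-3 16-6 16-7 16-6 16-2 15-1 3 0"/></svg>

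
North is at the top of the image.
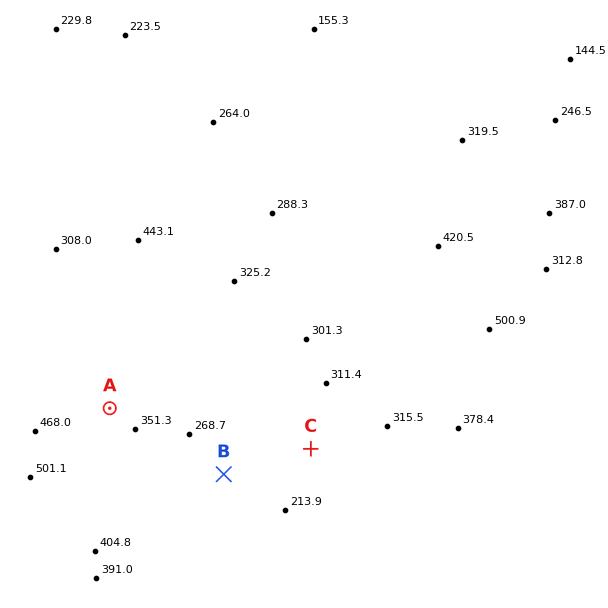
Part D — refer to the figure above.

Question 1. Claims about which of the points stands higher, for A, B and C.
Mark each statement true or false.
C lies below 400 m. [true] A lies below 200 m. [false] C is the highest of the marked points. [false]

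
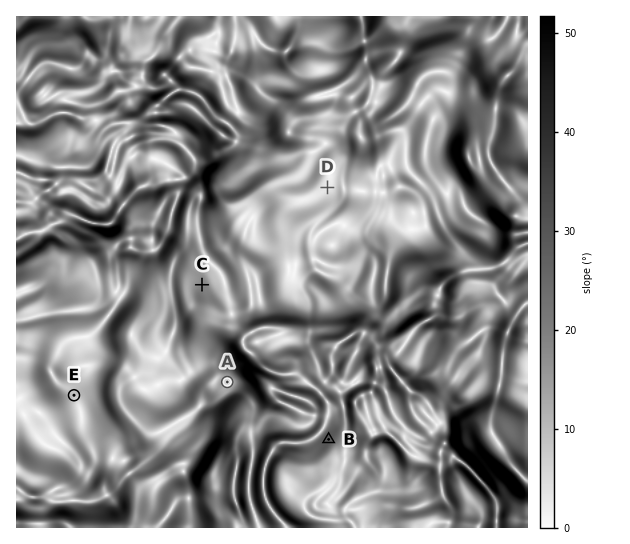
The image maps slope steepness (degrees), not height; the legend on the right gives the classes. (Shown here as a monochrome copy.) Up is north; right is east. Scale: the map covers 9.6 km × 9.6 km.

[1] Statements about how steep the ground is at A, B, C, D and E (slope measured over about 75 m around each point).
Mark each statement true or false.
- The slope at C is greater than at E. true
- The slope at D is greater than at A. false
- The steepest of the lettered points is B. true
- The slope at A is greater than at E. true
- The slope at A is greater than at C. false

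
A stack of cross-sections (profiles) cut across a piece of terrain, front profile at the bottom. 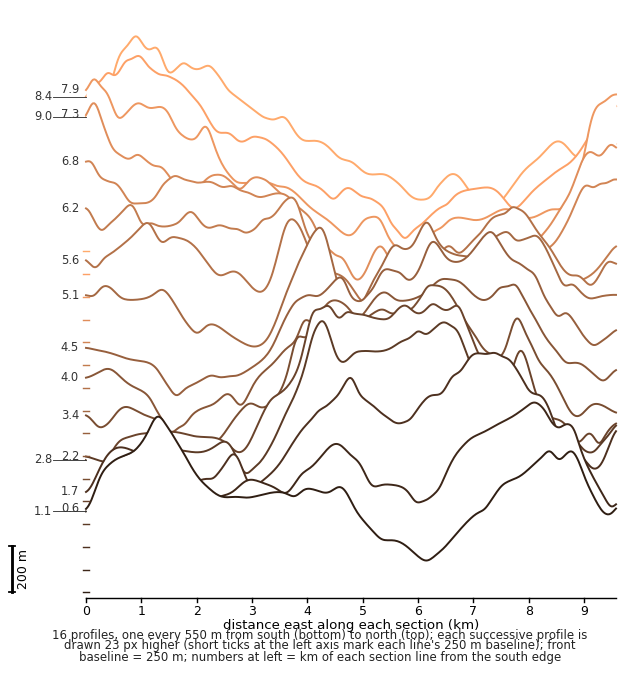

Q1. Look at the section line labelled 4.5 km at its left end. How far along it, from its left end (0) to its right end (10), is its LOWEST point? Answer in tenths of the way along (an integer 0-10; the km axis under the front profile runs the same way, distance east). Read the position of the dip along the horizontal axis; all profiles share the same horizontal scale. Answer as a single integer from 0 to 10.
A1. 2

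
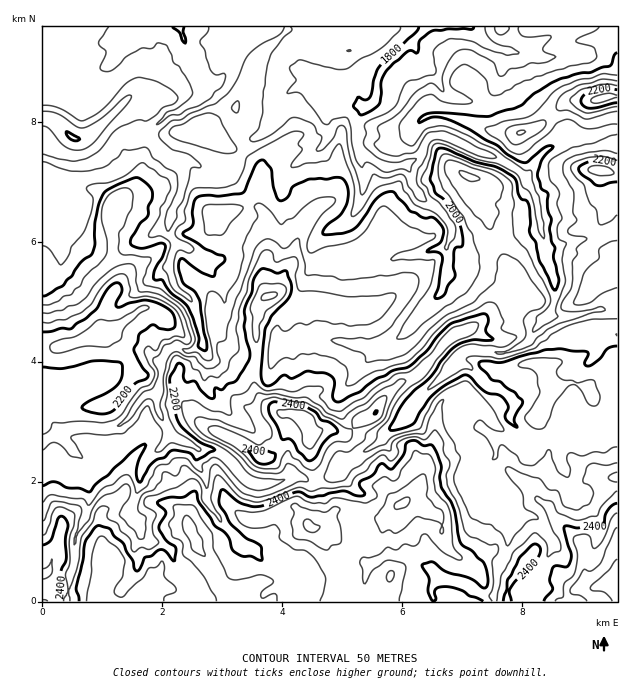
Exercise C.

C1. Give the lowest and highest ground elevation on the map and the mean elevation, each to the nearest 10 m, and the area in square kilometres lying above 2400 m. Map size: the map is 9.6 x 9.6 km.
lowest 1790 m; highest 2580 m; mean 2140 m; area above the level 13.1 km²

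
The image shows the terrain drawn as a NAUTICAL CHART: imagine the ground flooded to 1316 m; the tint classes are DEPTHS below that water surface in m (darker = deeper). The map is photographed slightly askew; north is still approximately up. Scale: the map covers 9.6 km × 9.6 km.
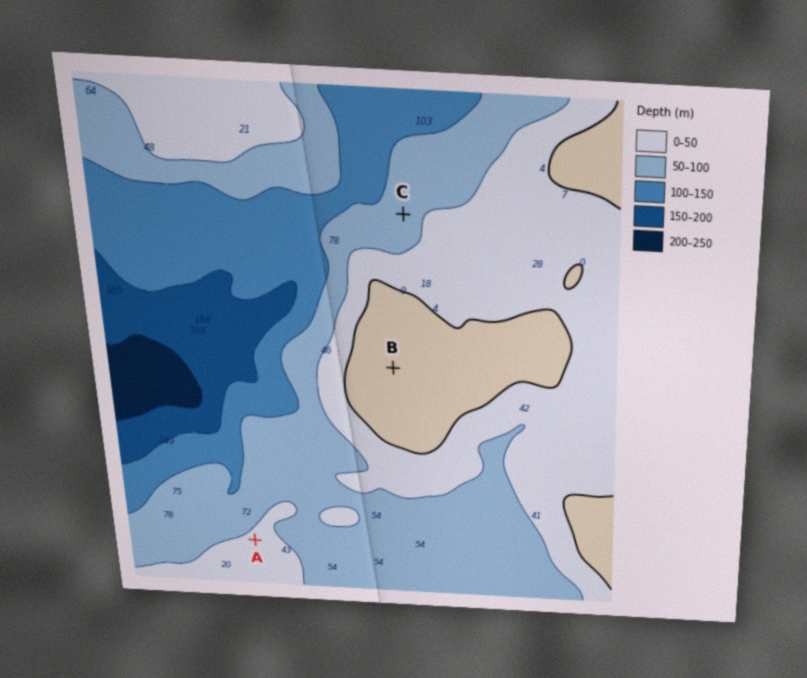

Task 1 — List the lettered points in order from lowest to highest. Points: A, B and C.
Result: C A B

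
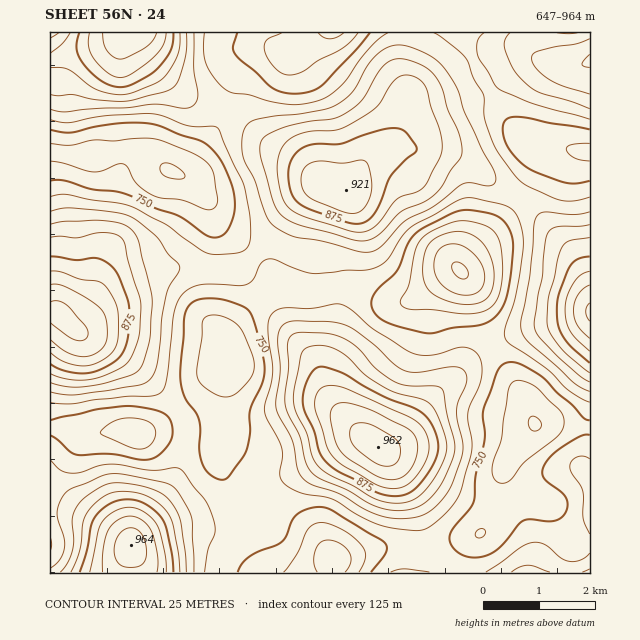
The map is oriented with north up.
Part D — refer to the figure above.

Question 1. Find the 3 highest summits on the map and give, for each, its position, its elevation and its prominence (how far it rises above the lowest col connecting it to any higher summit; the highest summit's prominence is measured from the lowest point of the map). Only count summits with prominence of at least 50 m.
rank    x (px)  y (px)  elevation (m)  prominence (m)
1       131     545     964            317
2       378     447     962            205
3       346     190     921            137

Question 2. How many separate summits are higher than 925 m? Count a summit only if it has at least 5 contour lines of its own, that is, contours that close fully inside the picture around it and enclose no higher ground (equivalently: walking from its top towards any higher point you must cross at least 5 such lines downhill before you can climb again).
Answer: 1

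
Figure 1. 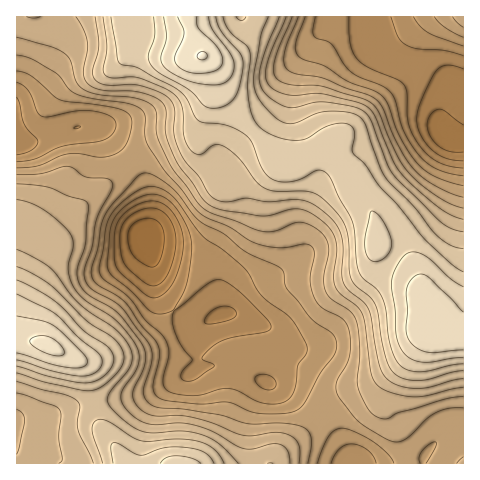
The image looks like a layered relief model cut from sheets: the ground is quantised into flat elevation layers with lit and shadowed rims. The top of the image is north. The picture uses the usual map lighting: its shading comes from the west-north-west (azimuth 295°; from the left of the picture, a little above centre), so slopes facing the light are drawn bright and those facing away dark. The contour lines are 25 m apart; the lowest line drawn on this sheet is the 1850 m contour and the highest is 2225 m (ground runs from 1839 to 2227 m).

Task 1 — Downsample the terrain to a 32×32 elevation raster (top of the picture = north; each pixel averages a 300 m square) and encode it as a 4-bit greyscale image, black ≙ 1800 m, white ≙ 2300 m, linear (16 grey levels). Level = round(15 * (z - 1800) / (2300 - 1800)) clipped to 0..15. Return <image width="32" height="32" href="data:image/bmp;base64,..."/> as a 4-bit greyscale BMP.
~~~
<image width="32" height="32" href="data:image/bmp;base64,Qk12AgAAAAAAAHYAAAAoAAAAIAAAACAAAAABAAQAAAAAAAACAAATCwAAEwsAABAAAAAAAAAAAAAAABEREQAiIiIAMzMzAERERABVVVUAZmZmAHd3dwCIiIgAmZmZAKqqqgC7u7sAzMzMAN3d3QDu7u4A////AHd4iJqqq6qYiIdlVEVVVWZ3eImqmZmZh3d3ZlVVZmVWd3iJmYiIiHdmZmZVZmZmVXd4iZh3d3ZmZVVmZmd3ZmZ3iImIdlVVVVRFVmZ3d3d2iJmZmHZURERERFVmd4iIiJqru6l2VERERERVZniZqpm7zLuphlREREREVVZ4mru6zMy6qYZUREREREVWeJu8zMzLqZhlRDMzRERVVnirzMy7upiHVEQzMzREVWZ4q7zLuqmHdkM0QzNEVVZ3iau8u6qYdlQzM0RERVVmeJqru7uZiHVDIiNEREVVZnmqq7u6mIh1QiEjRERVVmZ5qqu7qYiIdkIRIkRVZmZmeau6qpmIiHZCESJFVmd2Z3mruqmYiId2UyIjVmd3d3eJq6qZiId3d2QzNGeIiIiImqqqmHd3d2ZlVEV4mYmZmaqqqYdmZmZmZlVniJmZqqqqqph2VVVWZlZWZ4mZmqqqqqmHVENERVVVZniZmaqqqqqphkMiNERERWZ4mZqqqqqqqXVCIkREREVWeJqqqpmZqphkMiJFVVVWZ3mquqmYiZiHVDMjRVZnd3iJq7uph3d3ZlQzI1VmeJmZq7y7qHZmZVREMzNmZniaqrzMy6h2VVREMzMzZnd4mqq83cupdlVUQzRERHd3eJqqvMy6mYZURDNERFV3d3iaqrzMqZmHVERDREVW"/>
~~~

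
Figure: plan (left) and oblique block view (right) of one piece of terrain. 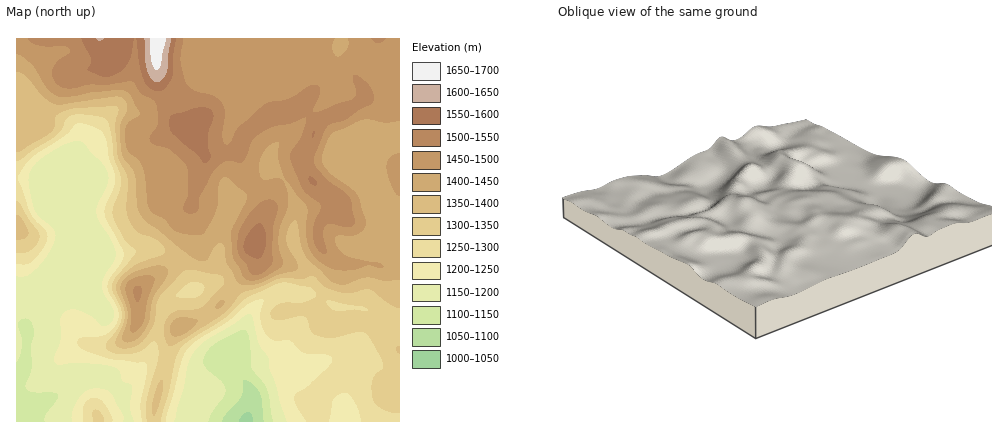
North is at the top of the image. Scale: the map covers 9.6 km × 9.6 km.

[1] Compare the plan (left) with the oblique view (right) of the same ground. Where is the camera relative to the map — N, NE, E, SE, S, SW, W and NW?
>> NE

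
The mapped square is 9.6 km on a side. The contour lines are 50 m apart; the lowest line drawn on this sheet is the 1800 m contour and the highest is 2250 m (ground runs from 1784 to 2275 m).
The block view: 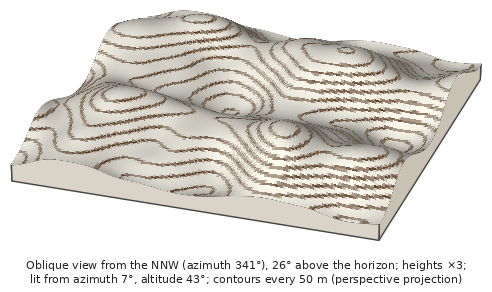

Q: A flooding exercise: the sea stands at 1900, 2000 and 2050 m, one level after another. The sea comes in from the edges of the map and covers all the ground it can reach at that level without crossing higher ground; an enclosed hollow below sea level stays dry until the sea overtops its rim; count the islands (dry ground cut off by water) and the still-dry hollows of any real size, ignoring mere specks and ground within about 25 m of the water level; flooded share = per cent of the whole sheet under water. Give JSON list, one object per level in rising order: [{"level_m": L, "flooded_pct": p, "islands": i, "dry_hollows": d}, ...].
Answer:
[{"level_m": 1900, "flooded_pct": 10, "islands": 0, "dry_hollows": 1}, {"level_m": 2000, "flooded_pct": 42, "islands": 0, "dry_hollows": 0}, {"level_m": 2050, "flooded_pct": 58, "islands": 0, "dry_hollows": 0}]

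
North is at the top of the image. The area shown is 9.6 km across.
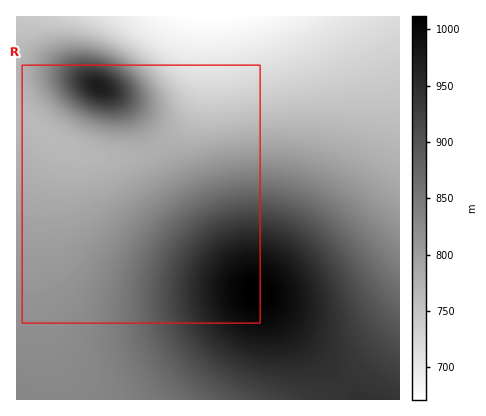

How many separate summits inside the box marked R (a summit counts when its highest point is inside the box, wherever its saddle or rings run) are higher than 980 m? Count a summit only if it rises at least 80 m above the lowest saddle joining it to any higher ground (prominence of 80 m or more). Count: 1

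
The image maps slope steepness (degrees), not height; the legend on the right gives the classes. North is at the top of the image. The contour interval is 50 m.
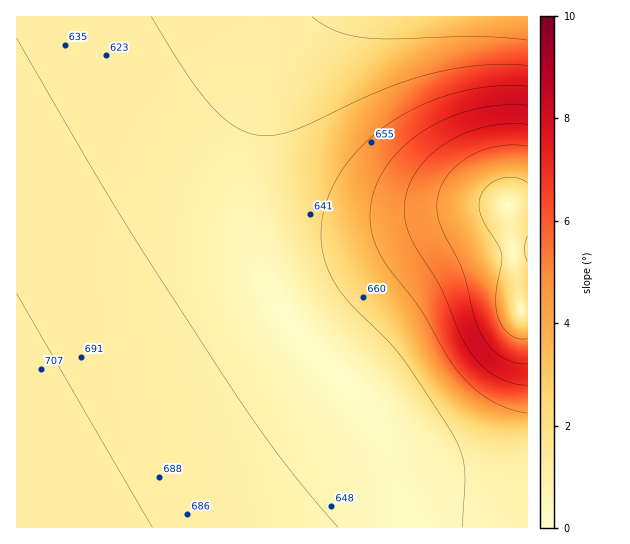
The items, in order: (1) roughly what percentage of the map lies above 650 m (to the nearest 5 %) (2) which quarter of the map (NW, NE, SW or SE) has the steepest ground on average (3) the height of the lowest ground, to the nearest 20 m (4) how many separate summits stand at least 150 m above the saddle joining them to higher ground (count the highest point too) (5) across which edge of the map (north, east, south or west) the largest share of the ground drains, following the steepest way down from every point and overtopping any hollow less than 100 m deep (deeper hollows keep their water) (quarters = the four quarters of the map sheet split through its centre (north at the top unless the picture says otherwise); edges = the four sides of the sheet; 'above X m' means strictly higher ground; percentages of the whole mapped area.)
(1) About 50 % of the map lies above 650 m.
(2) Slopes are steepest in the north-east quarter.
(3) The lowest point is down at roughly 520 m.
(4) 1 summit rises at least 150 m above its surroundings.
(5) The largest share of the runoff leaves by the northern edge.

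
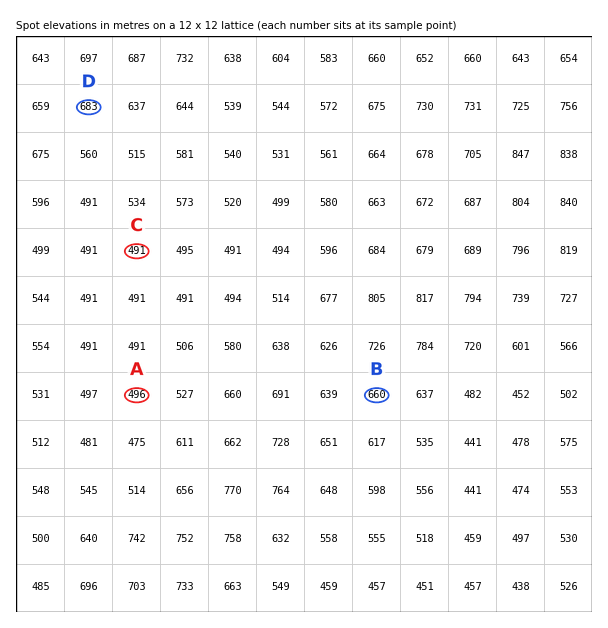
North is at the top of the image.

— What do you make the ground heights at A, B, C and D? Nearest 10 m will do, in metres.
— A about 500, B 660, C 490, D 680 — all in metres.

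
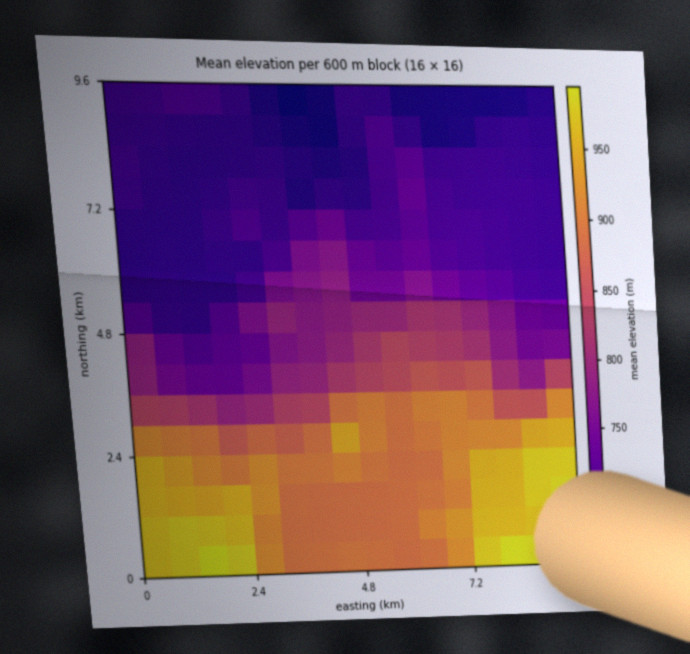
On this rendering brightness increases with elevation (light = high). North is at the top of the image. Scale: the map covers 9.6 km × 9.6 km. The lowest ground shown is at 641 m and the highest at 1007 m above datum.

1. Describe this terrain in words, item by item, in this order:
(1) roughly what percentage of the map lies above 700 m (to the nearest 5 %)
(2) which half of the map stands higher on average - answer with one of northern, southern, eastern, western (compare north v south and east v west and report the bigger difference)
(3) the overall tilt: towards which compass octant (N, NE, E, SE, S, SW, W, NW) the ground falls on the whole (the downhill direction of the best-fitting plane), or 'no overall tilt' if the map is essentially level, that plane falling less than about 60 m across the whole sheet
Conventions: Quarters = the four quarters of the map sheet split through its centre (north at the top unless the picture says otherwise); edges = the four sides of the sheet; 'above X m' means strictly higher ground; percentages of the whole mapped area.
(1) Ground above 700 m makes up about 70 % of the sheet.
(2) Taken as a whole, the southern half is higher than the northern.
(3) The general tilt is down to the north (the land rises towards the south).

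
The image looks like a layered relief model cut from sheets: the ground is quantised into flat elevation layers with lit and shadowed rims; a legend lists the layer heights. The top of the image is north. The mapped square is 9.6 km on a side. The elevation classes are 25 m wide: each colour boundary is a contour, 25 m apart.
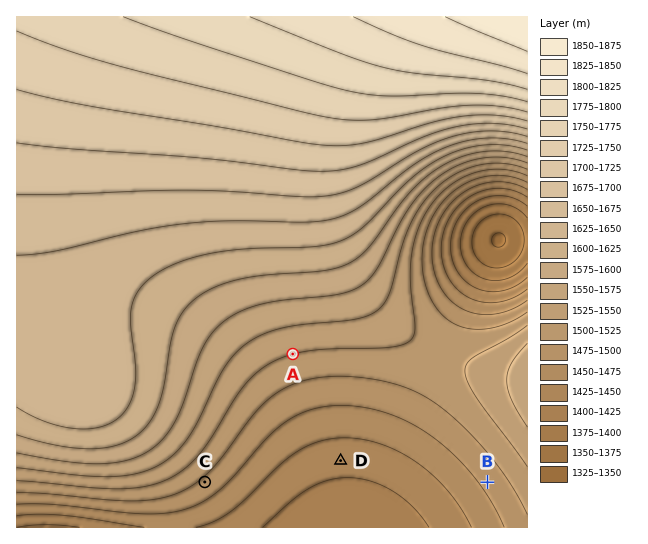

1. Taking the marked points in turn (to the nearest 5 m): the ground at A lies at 1525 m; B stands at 1480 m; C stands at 1495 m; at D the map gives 1435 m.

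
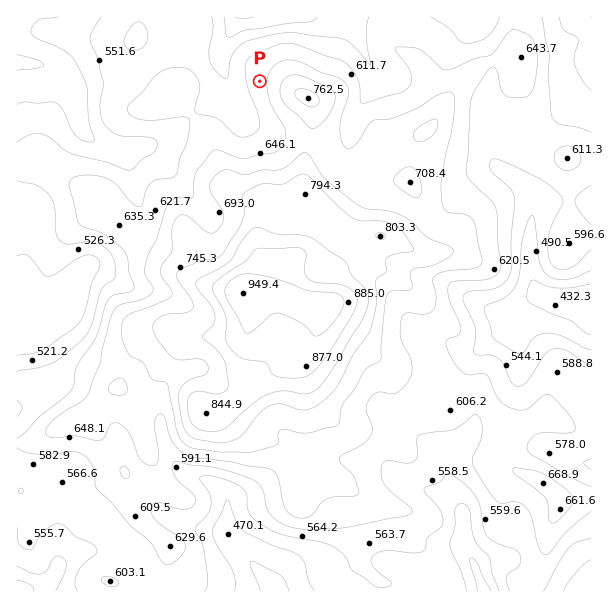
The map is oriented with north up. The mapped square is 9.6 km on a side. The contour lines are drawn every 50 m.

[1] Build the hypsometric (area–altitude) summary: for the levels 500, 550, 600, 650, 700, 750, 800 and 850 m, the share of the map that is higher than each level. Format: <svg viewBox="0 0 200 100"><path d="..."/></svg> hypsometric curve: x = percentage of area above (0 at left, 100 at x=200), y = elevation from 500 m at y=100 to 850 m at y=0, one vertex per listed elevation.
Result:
<svg viewBox="0 0 200 100"><path d="M183 100l-29-14-52-15-40-14-26-14-12-14-11-15-5-14"/></svg>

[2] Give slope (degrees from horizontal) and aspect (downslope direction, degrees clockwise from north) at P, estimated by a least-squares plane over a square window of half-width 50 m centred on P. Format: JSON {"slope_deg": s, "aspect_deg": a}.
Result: {"slope_deg": 8, "aspect_deg": 266}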